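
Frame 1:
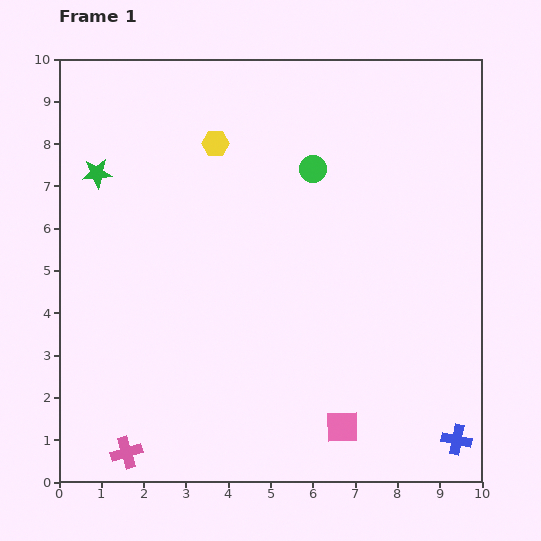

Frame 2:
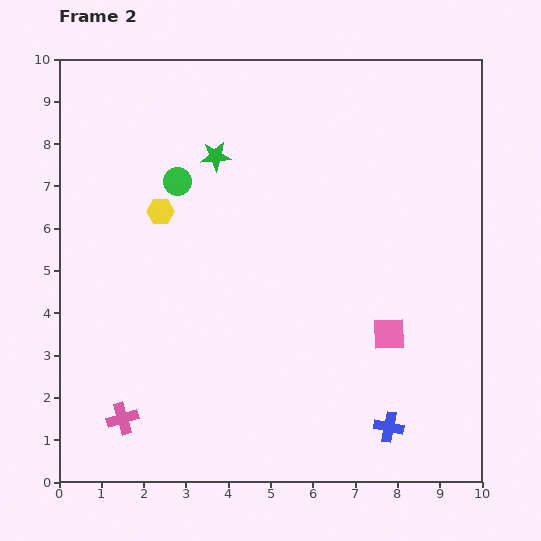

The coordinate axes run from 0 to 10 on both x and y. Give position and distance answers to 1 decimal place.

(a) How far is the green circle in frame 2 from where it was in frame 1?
3.2

The green circle moved from (6.0, 7.4) to (2.8, 7.1), a distance of √(3.2² + 0.3²) ≈ 3.2.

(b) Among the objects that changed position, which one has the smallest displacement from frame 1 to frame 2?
the pink cross

(moved 0.8)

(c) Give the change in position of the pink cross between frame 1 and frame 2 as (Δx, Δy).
(-0.1, 0.8)

The pink cross was at (1.6, 0.7) in frame 1 and (1.5, 1.5) in frame 2.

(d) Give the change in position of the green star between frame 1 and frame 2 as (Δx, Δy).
(2.8, 0.4)

The green star was at (0.9, 7.3) in frame 1 and (3.7, 7.7) in frame 2.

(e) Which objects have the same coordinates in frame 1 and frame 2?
none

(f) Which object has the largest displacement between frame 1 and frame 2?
the green circle

(moved 3.2; next 2.8)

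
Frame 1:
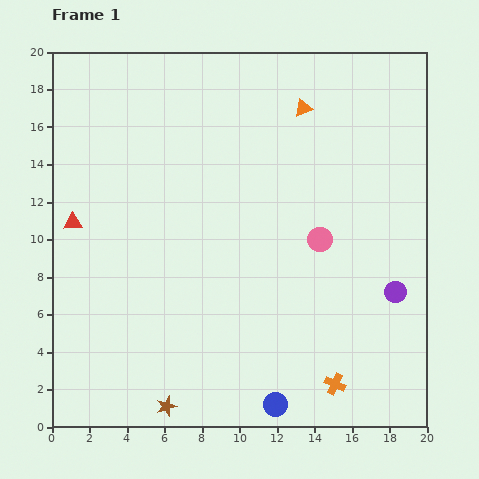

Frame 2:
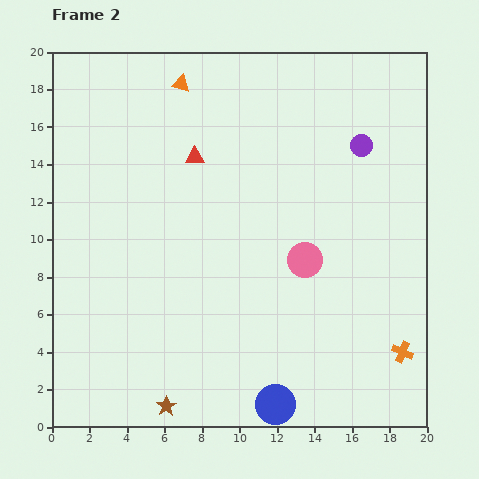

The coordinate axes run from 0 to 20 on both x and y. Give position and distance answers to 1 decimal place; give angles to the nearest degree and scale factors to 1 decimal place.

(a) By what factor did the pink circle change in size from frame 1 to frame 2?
1.4×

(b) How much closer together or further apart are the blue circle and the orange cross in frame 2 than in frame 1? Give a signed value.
+4.0

Distance in frame 1: 3.4. Distance in frame 2: 7.4.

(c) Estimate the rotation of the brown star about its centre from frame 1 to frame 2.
15° counter-clockwise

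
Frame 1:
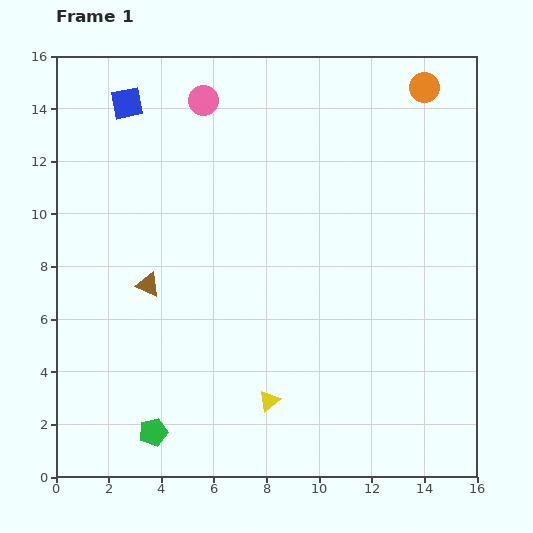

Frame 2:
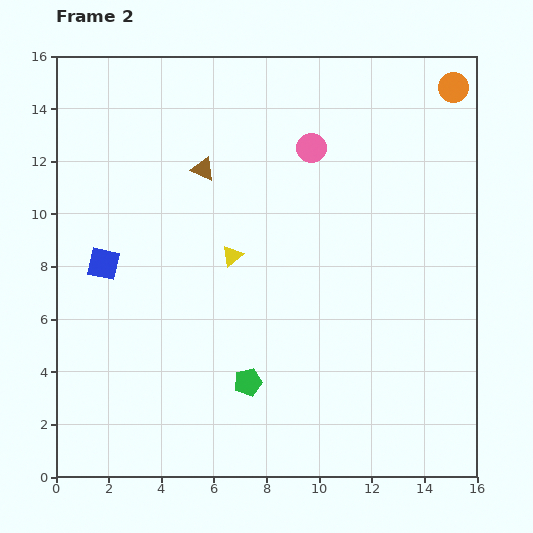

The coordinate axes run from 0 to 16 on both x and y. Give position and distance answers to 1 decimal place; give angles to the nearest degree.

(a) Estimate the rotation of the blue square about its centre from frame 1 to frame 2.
24° clockwise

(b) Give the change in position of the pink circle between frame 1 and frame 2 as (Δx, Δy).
(4.1, -1.8)

The pink circle was at (5.6, 14.3) in frame 1 and (9.7, 12.5) in frame 2.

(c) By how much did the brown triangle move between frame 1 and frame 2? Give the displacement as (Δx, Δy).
(2.1, 4.4)

The brown triangle was at (3.5, 7.3) in frame 1 and (5.6, 11.7) in frame 2.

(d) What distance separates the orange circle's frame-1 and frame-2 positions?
1.1

The orange circle moved from (14.0, 14.8) to (15.1, 14.8), a distance of √(1.1² + 0.0²) ≈ 1.1.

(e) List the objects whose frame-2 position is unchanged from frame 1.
none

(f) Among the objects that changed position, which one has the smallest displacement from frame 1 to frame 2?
the orange circle

(moved 1.1)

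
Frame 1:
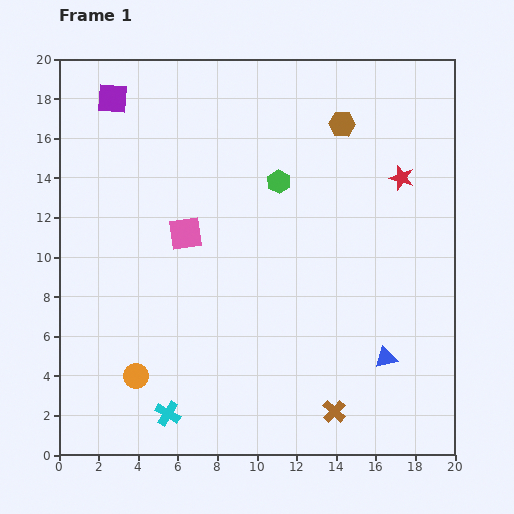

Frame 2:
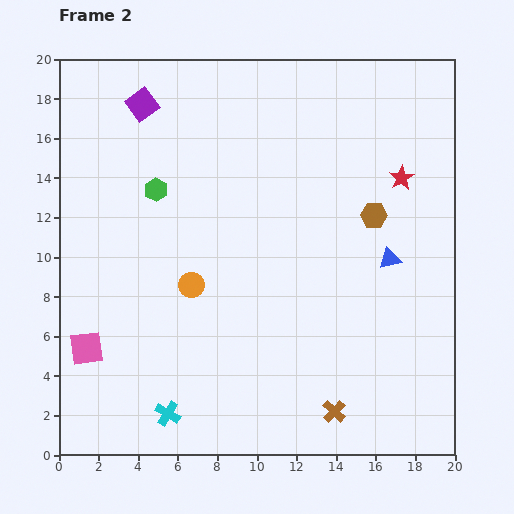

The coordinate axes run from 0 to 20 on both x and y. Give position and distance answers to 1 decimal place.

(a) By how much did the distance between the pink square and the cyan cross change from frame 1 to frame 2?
-3.8

Distance in frame 1: 9.1. Distance in frame 2: 5.3.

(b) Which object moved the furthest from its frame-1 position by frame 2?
the pink square

(moved 7.7; next 6.2)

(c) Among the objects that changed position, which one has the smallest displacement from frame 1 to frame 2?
the purple square

(moved 1.5)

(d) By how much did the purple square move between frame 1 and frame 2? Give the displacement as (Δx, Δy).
(1.5, -0.3)

The purple square was at (2.7, 18.0) in frame 1 and (4.2, 17.7) in frame 2.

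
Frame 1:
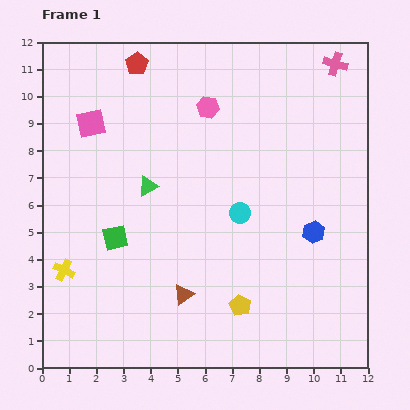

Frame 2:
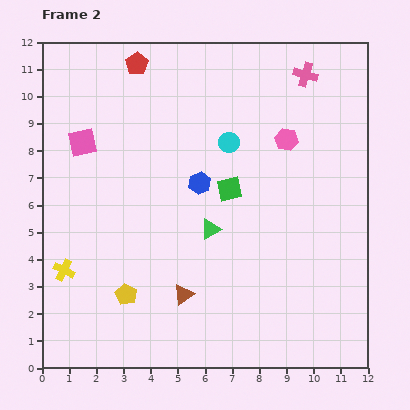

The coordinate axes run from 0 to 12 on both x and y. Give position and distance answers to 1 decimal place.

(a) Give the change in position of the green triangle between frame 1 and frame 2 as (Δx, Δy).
(2.3, -1.6)

The green triangle was at (3.9, 6.7) in frame 1 and (6.2, 5.1) in frame 2.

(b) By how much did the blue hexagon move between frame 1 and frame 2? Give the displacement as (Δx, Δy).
(-4.2, 1.8)

The blue hexagon was at (10.0, 5.0) in frame 1 and (5.8, 6.8) in frame 2.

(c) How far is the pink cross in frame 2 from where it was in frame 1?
1.2

The pink cross moved from (10.8, 11.2) to (9.7, 10.8), a distance of √(1.1² + 0.4²) ≈ 1.2.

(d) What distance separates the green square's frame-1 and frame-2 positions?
4.6

The green square moved from (2.7, 4.8) to (6.9, 6.6), a distance of √(4.2² + 1.8²) ≈ 4.6.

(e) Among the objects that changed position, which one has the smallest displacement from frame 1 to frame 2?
the pink square

(moved 0.8)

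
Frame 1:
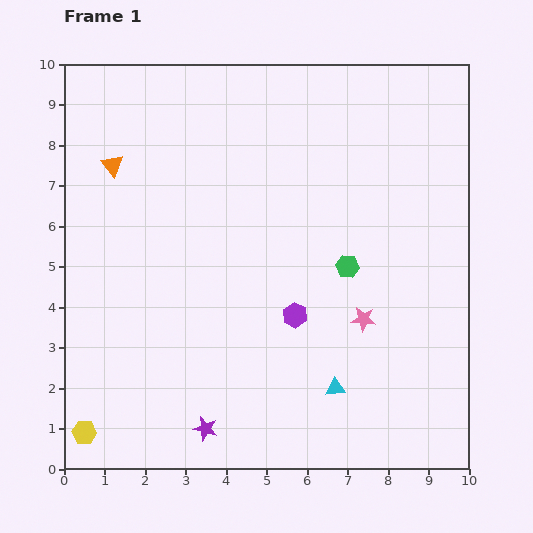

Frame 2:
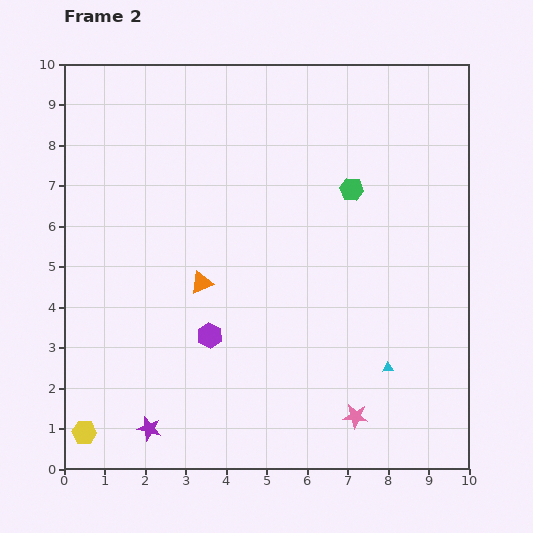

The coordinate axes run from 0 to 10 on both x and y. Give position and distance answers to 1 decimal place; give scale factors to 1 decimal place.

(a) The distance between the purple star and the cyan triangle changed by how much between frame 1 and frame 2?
+2.7

Distance in frame 1: 3.4. Distance in frame 2: 6.1.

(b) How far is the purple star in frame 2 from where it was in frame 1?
1.4

The purple star moved from (3.5, 1.0) to (2.1, 1.0), a distance of √(1.4² + 0.0²) ≈ 1.4.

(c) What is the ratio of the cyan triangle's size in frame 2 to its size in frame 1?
0.6×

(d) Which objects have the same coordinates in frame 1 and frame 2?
the yellow hexagon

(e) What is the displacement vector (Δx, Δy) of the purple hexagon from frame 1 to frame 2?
(-2.1, -0.5)

The purple hexagon was at (5.7, 3.8) in frame 1 and (3.6, 3.3) in frame 2.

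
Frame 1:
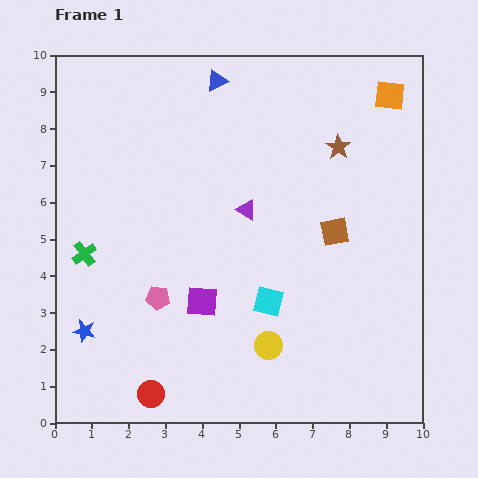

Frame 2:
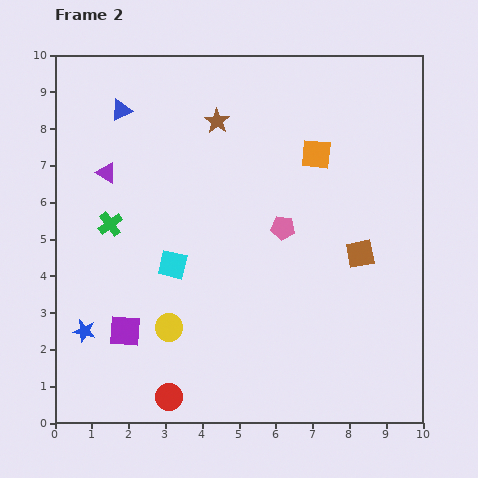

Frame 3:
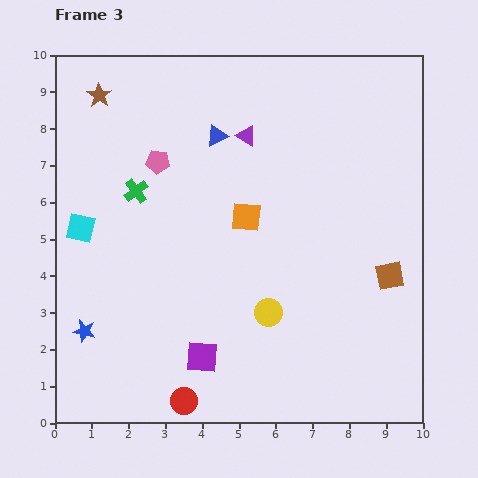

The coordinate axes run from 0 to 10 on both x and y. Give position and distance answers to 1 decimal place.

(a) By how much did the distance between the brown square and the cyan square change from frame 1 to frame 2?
+2.5

Distance in frame 1: 2.6. Distance in frame 2: 5.1.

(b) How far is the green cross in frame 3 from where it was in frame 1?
2.2

The green cross moved from (0.8, 4.6) to (2.2, 6.3), a distance of √(1.4² + 1.7²) ≈ 2.2.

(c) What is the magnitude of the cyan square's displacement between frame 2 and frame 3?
2.7

The cyan square moved from (3.2, 4.3) to (0.7, 5.3), a distance of √(2.5² + 1.0²) ≈ 2.7.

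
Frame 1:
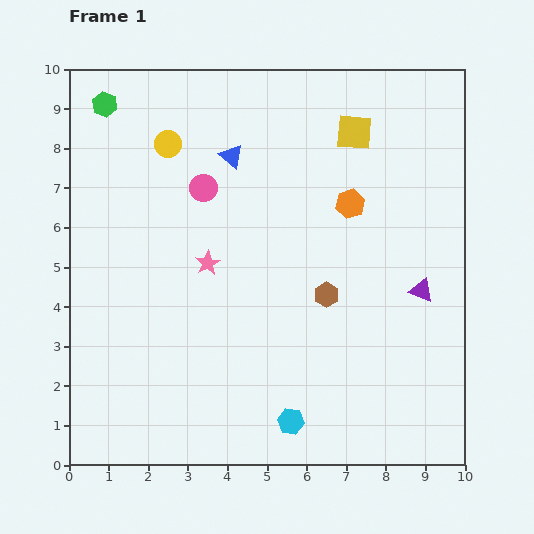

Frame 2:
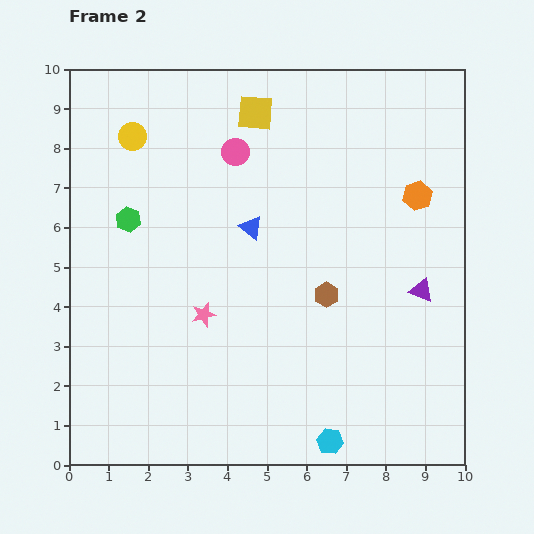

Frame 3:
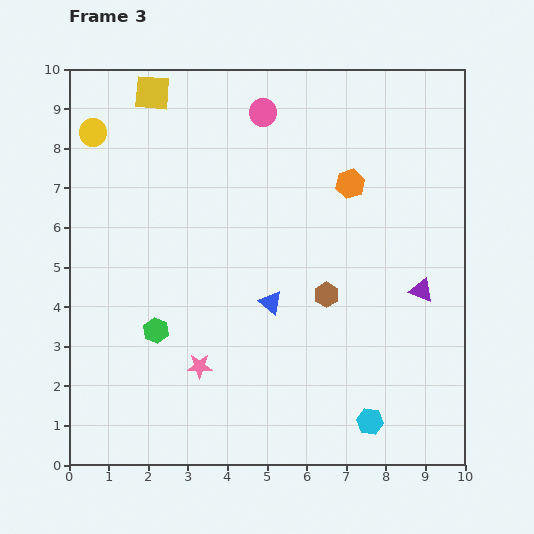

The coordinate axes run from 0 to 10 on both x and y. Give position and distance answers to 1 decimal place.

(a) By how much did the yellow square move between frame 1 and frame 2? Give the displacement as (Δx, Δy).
(-2.5, 0.5)

The yellow square was at (7.2, 8.4) in frame 1 and (4.7, 8.9) in frame 2.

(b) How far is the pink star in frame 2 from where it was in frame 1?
1.3

The pink star moved from (3.5, 5.1) to (3.4, 3.8), a distance of √(0.1² + 1.3²) ≈ 1.3.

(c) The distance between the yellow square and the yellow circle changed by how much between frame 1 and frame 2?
-1.5

Distance in frame 1: 4.7. Distance in frame 2: 3.2.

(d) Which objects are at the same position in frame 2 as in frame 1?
the purple triangle, the brown hexagon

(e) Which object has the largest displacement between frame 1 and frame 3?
the green hexagon

(moved 5.8; next 5.2)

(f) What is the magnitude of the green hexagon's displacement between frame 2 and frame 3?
2.9

The green hexagon moved from (1.5, 6.2) to (2.2, 3.4), a distance of √(0.7² + 2.8²) ≈ 2.9.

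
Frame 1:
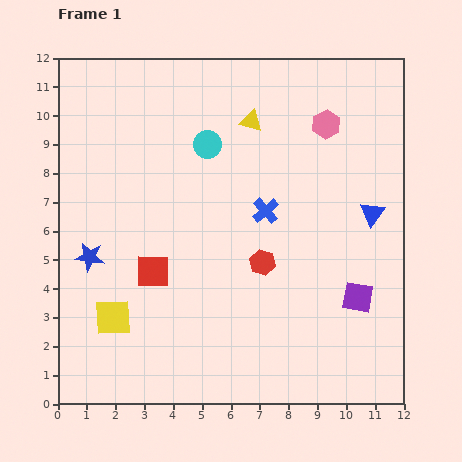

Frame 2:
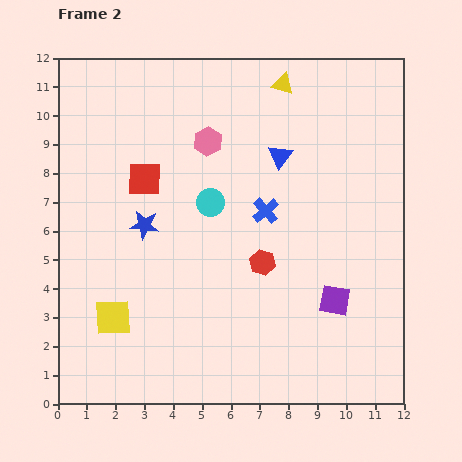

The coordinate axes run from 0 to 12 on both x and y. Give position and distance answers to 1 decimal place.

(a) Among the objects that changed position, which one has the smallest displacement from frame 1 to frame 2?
the purple square

(moved 0.8)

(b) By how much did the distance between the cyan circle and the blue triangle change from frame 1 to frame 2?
-3.3

Distance in frame 1: 6.2. Distance in frame 2: 2.9.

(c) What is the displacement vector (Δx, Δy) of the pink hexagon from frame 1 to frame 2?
(-4.1, -0.6)

The pink hexagon was at (9.3, 9.7) in frame 1 and (5.2, 9.1) in frame 2.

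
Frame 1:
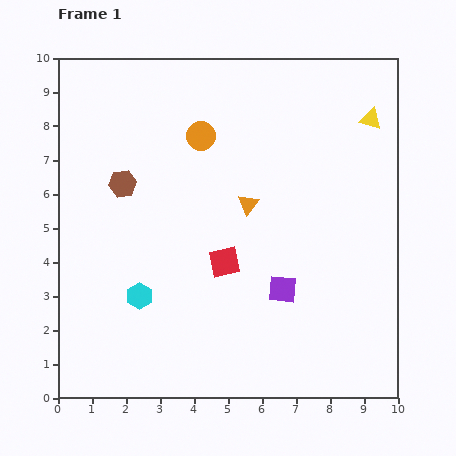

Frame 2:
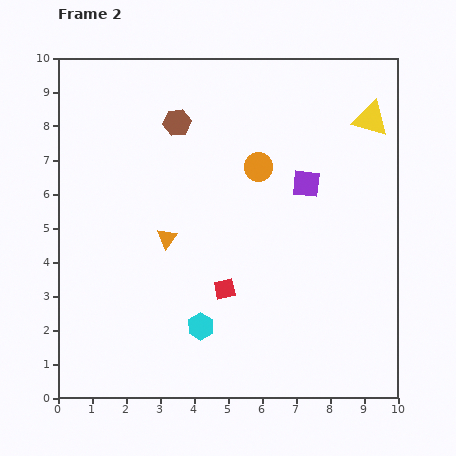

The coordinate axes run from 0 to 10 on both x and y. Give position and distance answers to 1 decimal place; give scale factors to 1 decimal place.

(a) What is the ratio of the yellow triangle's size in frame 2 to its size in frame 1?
1.7×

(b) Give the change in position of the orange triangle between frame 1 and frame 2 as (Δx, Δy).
(-2.4, -1.0)

The orange triangle was at (5.6, 5.7) in frame 1 and (3.2, 4.7) in frame 2.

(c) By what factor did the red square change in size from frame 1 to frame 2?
0.7×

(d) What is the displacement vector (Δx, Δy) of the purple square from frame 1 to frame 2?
(0.7, 3.1)

The purple square was at (6.6, 3.2) in frame 1 and (7.3, 6.3) in frame 2.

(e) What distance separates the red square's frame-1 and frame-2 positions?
0.8

The red square moved from (4.9, 4.0) to (4.9, 3.2), a distance of √(0.0² + 0.8²) ≈ 0.8.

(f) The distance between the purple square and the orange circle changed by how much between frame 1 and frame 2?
-3.6

Distance in frame 1: 5.1. Distance in frame 2: 1.5.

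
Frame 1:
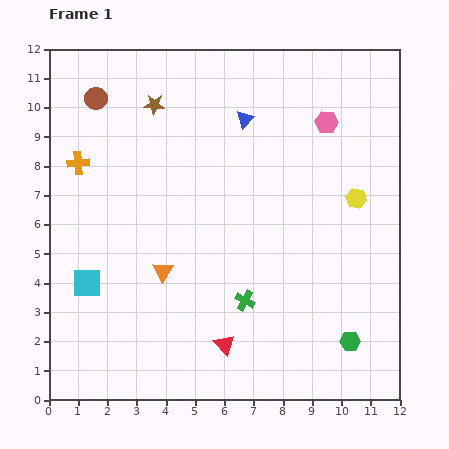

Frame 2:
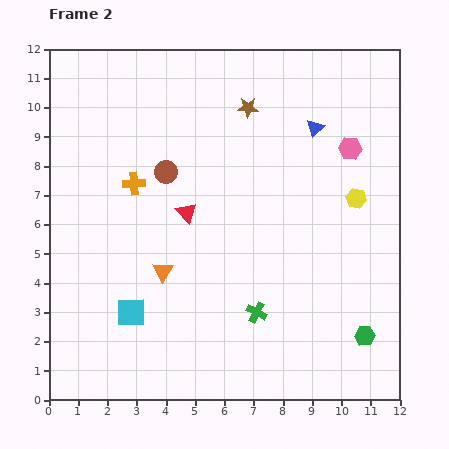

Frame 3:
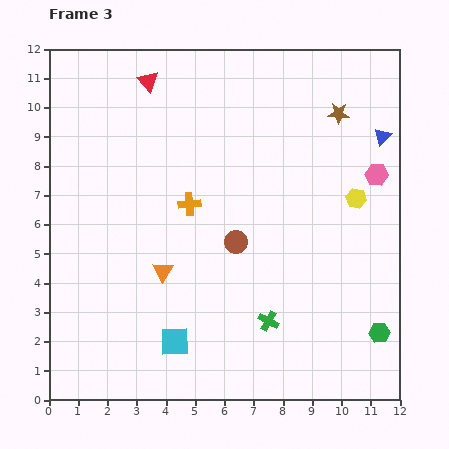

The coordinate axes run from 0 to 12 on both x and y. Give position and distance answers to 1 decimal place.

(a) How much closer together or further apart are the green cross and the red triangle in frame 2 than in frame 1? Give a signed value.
+2.5

Distance in frame 1: 1.7. Distance in frame 2: 4.2.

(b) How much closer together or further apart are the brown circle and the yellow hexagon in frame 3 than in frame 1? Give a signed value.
-5.1

Distance in frame 1: 9.5. Distance in frame 3: 4.4.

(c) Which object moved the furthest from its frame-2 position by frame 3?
the red triangle

(moved 4.7; next 3.4)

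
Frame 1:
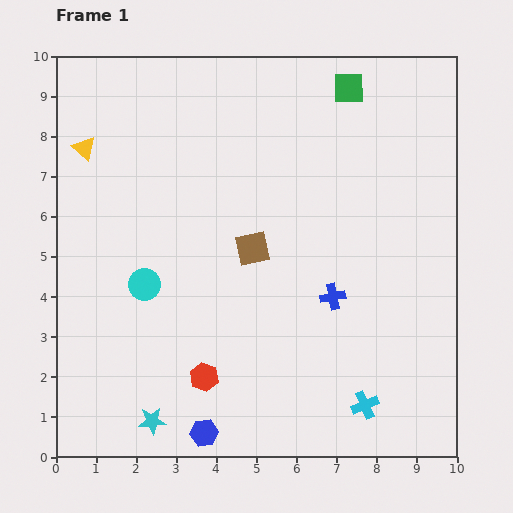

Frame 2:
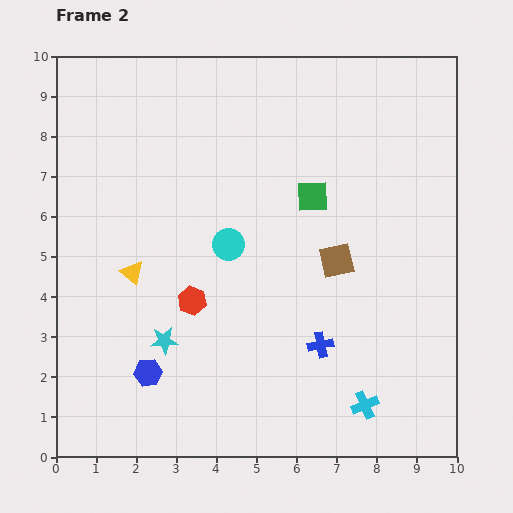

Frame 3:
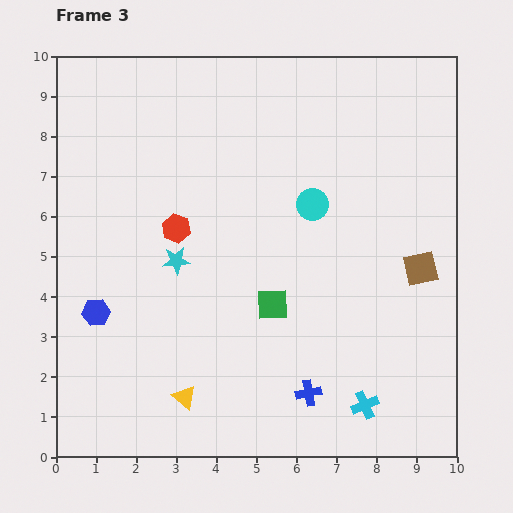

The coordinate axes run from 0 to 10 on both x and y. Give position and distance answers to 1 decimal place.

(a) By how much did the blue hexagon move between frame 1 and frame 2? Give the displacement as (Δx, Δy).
(-1.4, 1.5)

The blue hexagon was at (3.7, 0.6) in frame 1 and (2.3, 2.1) in frame 2.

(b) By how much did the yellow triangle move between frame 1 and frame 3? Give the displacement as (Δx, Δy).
(2.5, -6.2)

The yellow triangle was at (0.7, 7.7) in frame 1 and (3.2, 1.5) in frame 3.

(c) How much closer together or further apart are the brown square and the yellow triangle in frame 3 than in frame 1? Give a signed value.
+1.8

Distance in frame 1: 4.9. Distance in frame 3: 6.7.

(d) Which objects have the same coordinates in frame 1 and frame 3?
the cyan cross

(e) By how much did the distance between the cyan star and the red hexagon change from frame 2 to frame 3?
-0.4

Distance in frame 2: 1.2. Distance in frame 3: 0.8.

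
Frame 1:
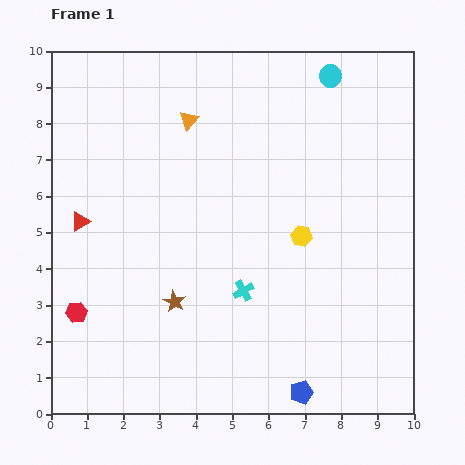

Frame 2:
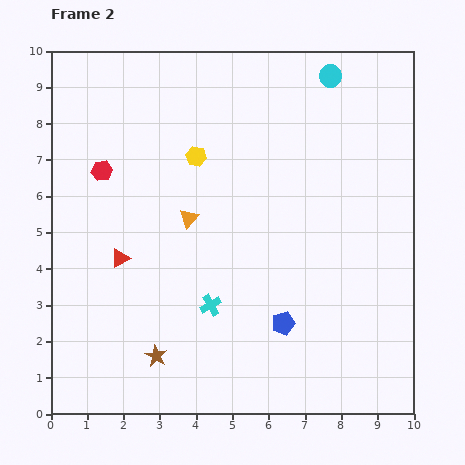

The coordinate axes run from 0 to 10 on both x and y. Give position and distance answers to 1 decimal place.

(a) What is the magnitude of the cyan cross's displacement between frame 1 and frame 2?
1.0

The cyan cross moved from (5.3, 3.4) to (4.4, 3.0), a distance of √(0.9² + 0.4²) ≈ 1.0.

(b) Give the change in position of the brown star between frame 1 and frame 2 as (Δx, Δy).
(-0.5, -1.5)

The brown star was at (3.4, 3.1) in frame 1 and (2.9, 1.6) in frame 2.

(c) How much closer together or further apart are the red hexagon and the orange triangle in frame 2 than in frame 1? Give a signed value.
-3.4

Distance in frame 1: 6.1. Distance in frame 2: 2.7.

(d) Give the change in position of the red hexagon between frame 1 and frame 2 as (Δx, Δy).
(0.7, 3.9)

The red hexagon was at (0.7, 2.8) in frame 1 and (1.4, 6.7) in frame 2.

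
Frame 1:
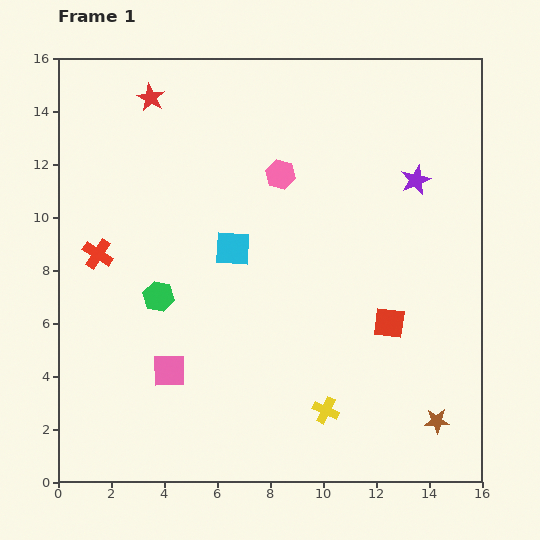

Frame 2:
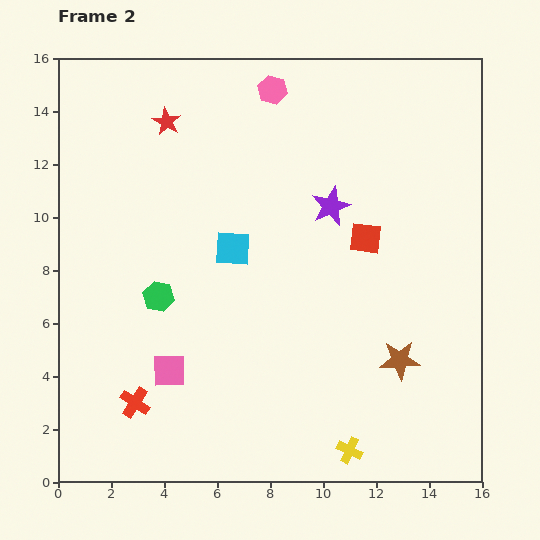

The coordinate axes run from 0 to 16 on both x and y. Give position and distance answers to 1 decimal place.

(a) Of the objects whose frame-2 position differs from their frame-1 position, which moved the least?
the red star

(moved 1.1)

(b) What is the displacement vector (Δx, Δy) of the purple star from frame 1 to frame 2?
(-3.2, -1.0)

The purple star was at (13.5, 11.4) in frame 1 and (10.3, 10.4) in frame 2.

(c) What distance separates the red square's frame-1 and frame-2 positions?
3.3

The red square moved from (12.5, 6.0) to (11.6, 9.2), a distance of √(0.9² + 3.2²) ≈ 3.3.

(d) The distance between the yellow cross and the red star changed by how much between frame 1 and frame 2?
+0.7

Distance in frame 1: 13.5. Distance in frame 2: 14.2.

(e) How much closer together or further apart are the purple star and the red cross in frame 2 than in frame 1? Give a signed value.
-1.8

Distance in frame 1: 12.3. Distance in frame 2: 10.5.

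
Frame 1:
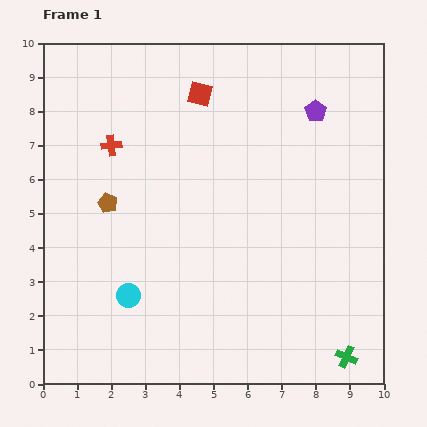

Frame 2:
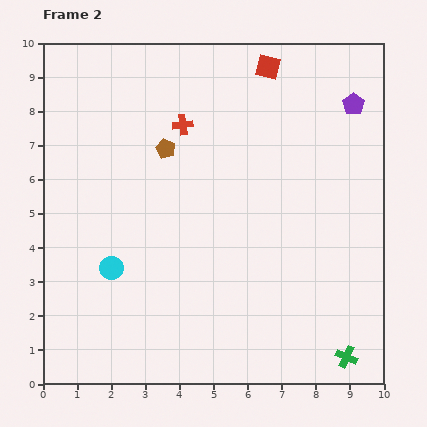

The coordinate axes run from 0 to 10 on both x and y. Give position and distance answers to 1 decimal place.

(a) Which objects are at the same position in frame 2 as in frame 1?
the green cross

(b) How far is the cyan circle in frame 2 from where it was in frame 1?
0.9

The cyan circle moved from (2.5, 2.6) to (2.0, 3.4), a distance of √(0.5² + 0.8²) ≈ 0.9.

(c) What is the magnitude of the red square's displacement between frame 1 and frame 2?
2.2

The red square moved from (4.6, 8.5) to (6.6, 9.3), a distance of √(2.0² + 0.8²) ≈ 2.2.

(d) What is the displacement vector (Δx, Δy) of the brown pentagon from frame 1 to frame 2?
(1.7, 1.6)

The brown pentagon was at (1.9, 5.3) in frame 1 and (3.6, 6.9) in frame 2.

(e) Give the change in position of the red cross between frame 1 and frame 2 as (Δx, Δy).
(2.1, 0.6)

The red cross was at (2.0, 7.0) in frame 1 and (4.1, 7.6) in frame 2.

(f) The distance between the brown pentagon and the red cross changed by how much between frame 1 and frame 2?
-0.8

Distance in frame 1: 1.7. Distance in frame 2: 0.9.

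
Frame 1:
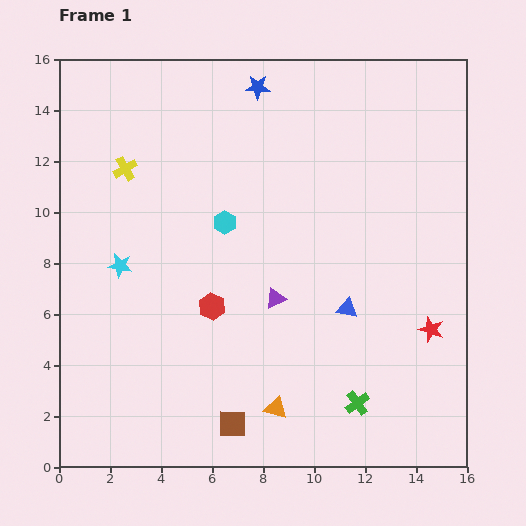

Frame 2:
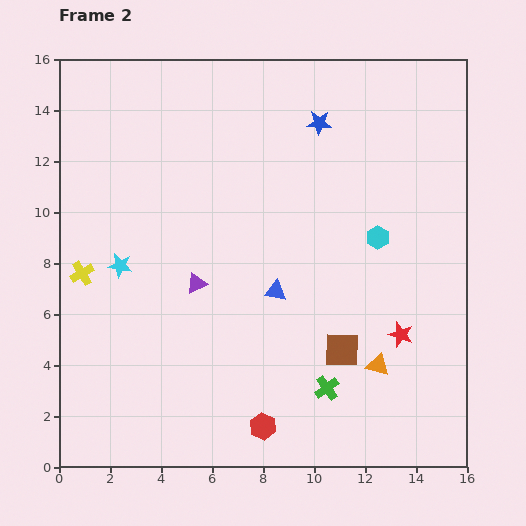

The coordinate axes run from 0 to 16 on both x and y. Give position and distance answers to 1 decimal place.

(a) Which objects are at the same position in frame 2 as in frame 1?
the cyan star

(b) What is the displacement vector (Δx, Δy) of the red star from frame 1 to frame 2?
(-1.2, -0.2)

The red star was at (14.6, 5.4) in frame 1 and (13.4, 5.2) in frame 2.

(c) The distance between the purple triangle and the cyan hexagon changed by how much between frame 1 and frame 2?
+3.7

Distance in frame 1: 3.6. Distance in frame 2: 7.3.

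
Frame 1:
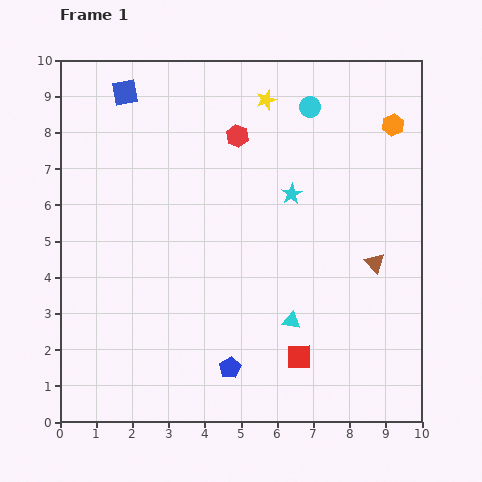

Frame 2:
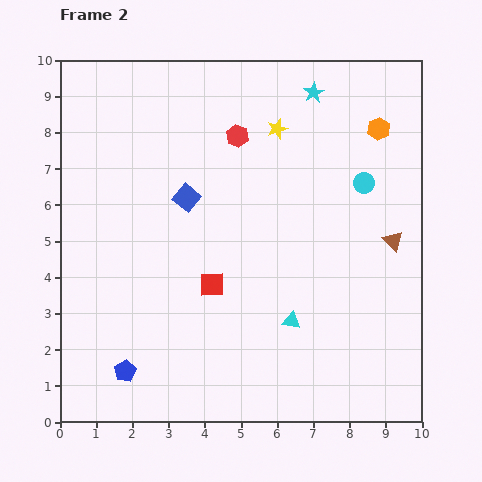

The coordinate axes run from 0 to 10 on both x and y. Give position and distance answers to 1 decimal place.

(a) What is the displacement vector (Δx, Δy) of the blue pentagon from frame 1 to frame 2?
(-2.9, -0.1)

The blue pentagon was at (4.7, 1.5) in frame 1 and (1.8, 1.4) in frame 2.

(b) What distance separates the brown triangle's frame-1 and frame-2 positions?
0.8

The brown triangle moved from (8.7, 4.4) to (9.2, 5.0), a distance of √(0.5² + 0.6²) ≈ 0.8.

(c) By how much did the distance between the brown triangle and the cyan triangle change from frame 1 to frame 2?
+0.8

Distance in frame 1: 2.8. Distance in frame 2: 3.6.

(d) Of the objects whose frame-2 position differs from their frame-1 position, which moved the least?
the orange hexagon

(moved 0.4)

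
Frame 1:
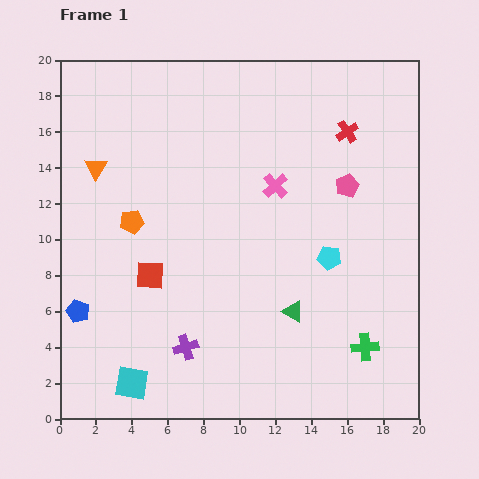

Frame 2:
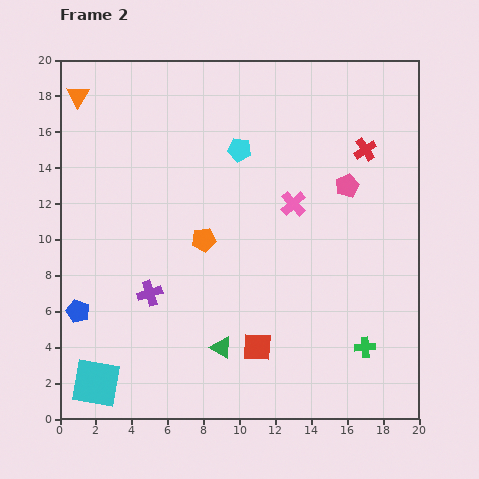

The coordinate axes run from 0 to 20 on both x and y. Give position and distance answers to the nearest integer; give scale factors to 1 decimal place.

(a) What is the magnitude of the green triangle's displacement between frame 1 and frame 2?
4

The green triangle moved from (13, 6) to (9, 4), a distance of √(4² + 2²) ≈ 4.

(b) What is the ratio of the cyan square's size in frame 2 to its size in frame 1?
1.4×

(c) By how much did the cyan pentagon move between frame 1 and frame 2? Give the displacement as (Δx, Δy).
(-5, 6)

The cyan pentagon was at (15, 9) in frame 1 and (10, 15) in frame 2.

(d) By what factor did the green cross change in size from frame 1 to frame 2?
0.7×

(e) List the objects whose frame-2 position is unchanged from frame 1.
the pink pentagon, the blue pentagon, the green cross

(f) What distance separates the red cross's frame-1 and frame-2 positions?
1

The red cross moved from (16, 16) to (17, 15), a distance of √(1² + 1²) ≈ 1.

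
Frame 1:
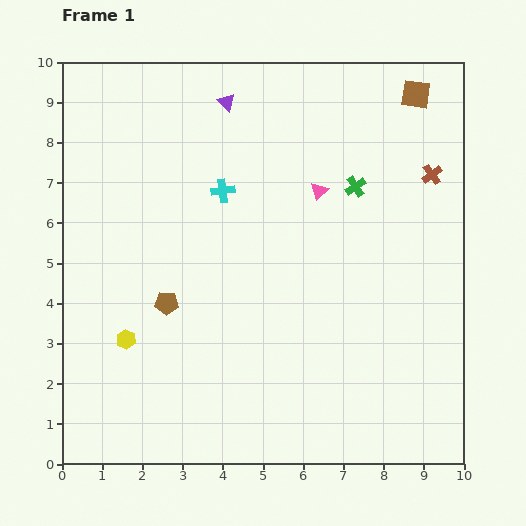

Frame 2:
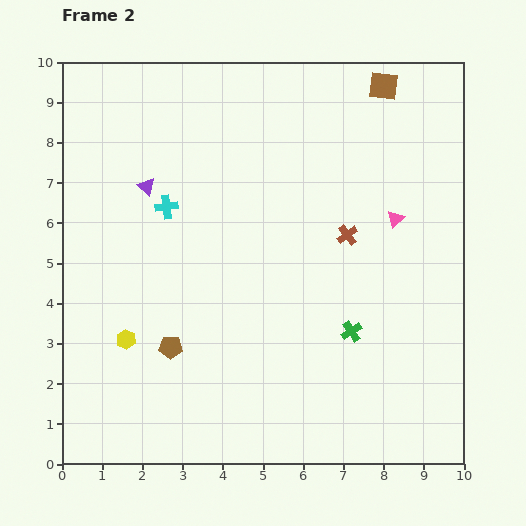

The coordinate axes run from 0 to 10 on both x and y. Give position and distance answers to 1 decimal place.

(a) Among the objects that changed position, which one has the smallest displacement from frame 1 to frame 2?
the brown square

(moved 0.8)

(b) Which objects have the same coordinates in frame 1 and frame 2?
the yellow hexagon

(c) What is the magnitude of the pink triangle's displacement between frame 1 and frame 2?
2.0

The pink triangle moved from (6.4, 6.8) to (8.3, 6.1), a distance of √(1.9² + 0.7²) ≈ 2.0.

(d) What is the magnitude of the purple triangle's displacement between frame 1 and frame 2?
2.9

The purple triangle moved from (4.1, 9.0) to (2.1, 6.9), a distance of √(2.0² + 2.1²) ≈ 2.9.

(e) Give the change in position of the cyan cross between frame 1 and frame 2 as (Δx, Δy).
(-1.4, -0.4)

The cyan cross was at (4.0, 6.8) in frame 1 and (2.6, 6.4) in frame 2.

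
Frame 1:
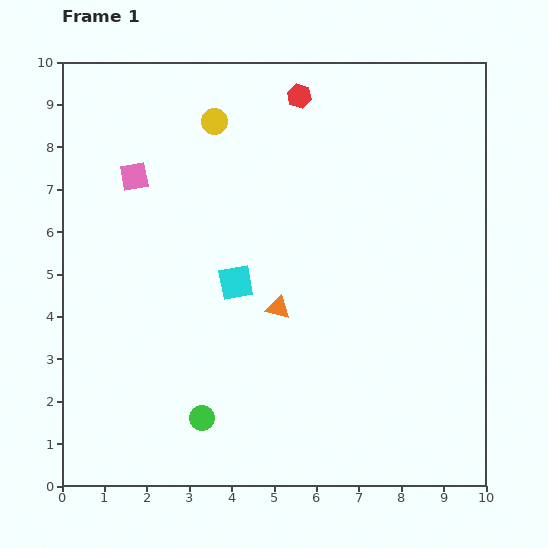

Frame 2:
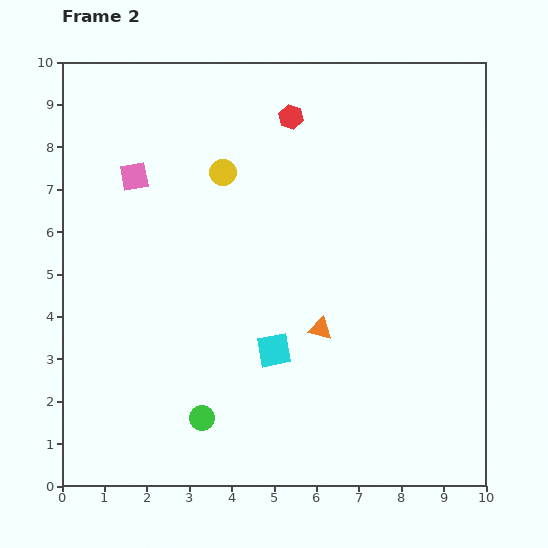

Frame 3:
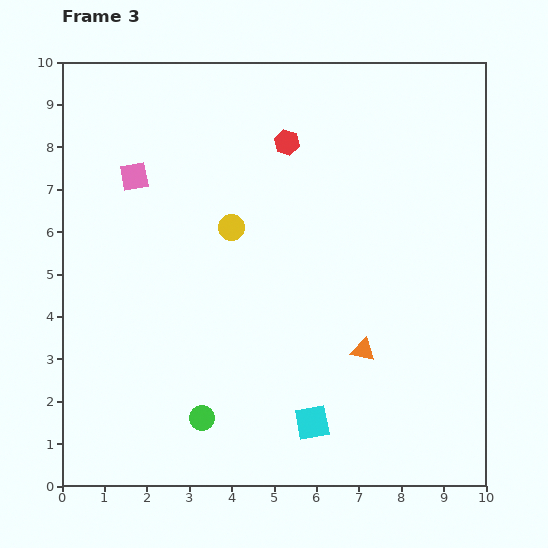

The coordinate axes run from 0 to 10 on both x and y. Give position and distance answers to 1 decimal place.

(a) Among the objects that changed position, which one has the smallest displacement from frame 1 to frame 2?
the red hexagon

(moved 0.5)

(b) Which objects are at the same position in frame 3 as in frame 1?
the pink square, the green circle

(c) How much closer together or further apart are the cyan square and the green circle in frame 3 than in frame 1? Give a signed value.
-0.7

Distance in frame 1: 3.3. Distance in frame 3: 2.6.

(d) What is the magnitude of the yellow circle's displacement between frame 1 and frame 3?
2.5

The yellow circle moved from (3.6, 8.6) to (4.0, 6.1), a distance of √(0.4² + 2.5²) ≈ 2.5.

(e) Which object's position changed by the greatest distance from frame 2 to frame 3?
the cyan square

(moved 1.9; next 1.3)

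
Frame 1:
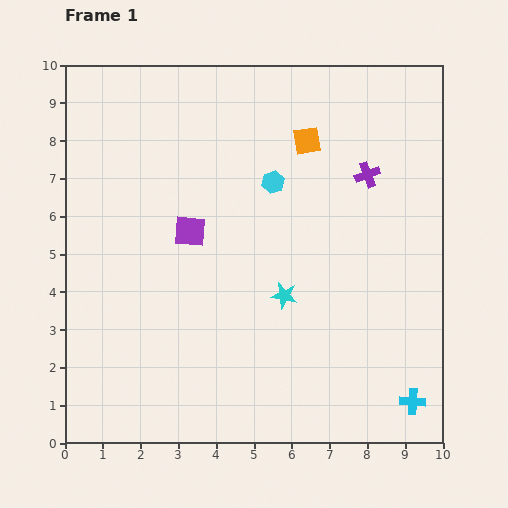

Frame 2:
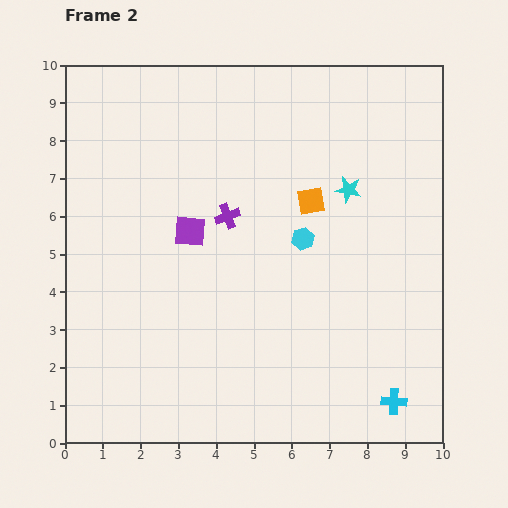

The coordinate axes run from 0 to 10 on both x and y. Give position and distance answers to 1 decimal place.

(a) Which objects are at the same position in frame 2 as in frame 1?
the purple square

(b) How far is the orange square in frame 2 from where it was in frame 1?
1.6

The orange square moved from (6.4, 8.0) to (6.5, 6.4), a distance of √(0.1² + 1.6²) ≈ 1.6.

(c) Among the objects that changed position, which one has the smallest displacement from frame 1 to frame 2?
the cyan cross

(moved 0.5)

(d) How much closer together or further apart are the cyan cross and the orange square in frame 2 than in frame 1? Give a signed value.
-1.7

Distance in frame 1: 7.4. Distance in frame 2: 5.7.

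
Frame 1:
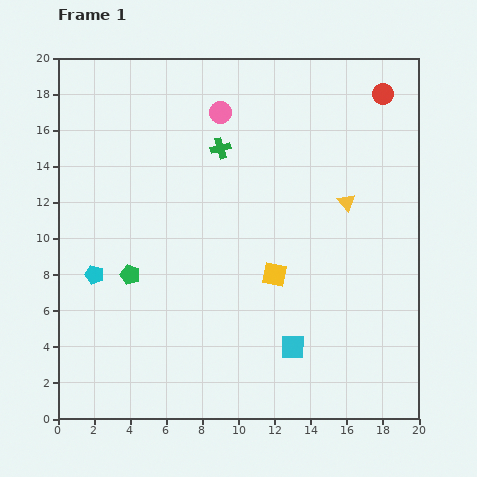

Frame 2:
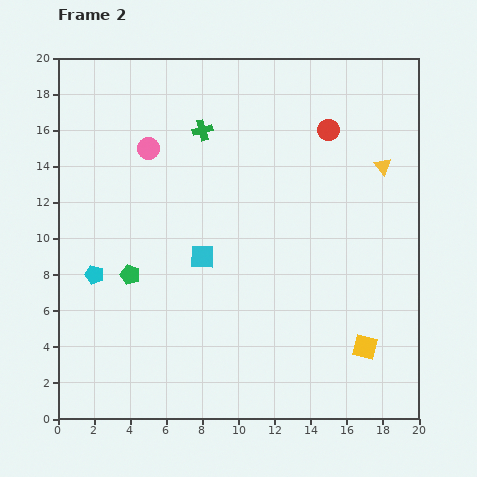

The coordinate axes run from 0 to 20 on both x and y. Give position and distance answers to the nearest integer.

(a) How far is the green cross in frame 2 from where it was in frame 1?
1

The green cross moved from (9, 15) to (8, 16), a distance of √(1² + 1²) ≈ 1.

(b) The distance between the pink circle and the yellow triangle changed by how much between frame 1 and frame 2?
+4

Distance in frame 1: 9. Distance in frame 2: 13.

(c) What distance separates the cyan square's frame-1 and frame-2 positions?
7

The cyan square moved from (13, 4) to (8, 9), a distance of √(5² + 5²) ≈ 7.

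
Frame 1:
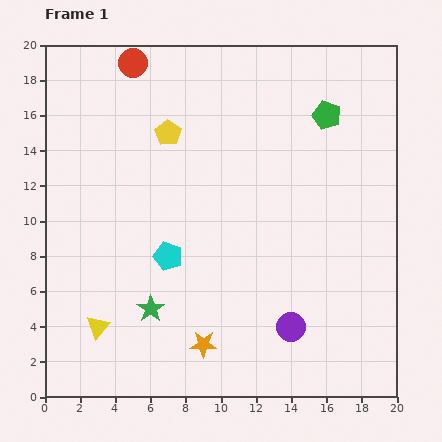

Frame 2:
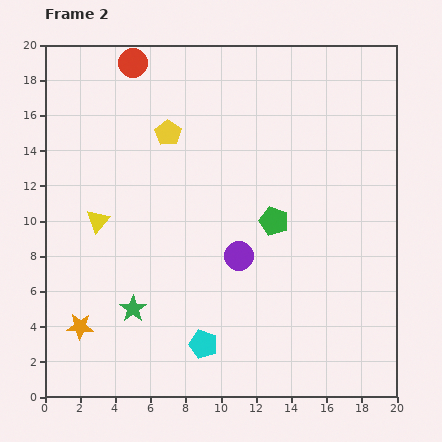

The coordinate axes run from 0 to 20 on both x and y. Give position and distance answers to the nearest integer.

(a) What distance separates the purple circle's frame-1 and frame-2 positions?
5

The purple circle moved from (14, 4) to (11, 8), a distance of √(3² + 4²) ≈ 5.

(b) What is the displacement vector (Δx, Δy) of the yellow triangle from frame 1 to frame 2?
(0, 6)

The yellow triangle was at (3, 4) in frame 1 and (3, 10) in frame 2.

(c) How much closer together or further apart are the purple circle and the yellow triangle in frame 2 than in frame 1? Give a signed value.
-3

Distance in frame 1: 11. Distance in frame 2: 8.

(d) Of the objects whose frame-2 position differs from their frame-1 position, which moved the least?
the green star

(moved 1)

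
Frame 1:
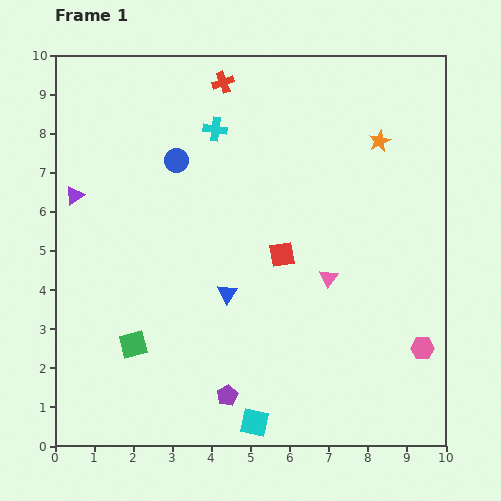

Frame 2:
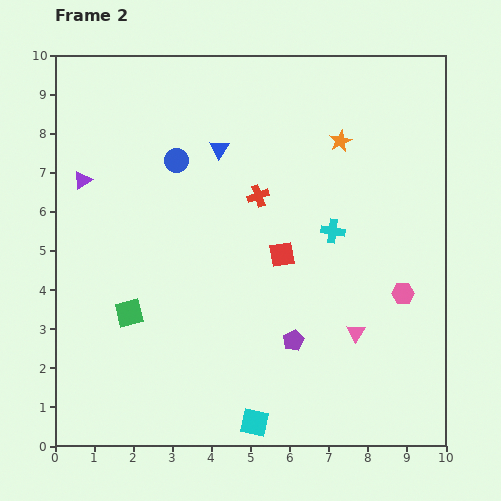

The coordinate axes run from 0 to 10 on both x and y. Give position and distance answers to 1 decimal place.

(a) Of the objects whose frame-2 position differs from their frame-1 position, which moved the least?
the purple triangle

(moved 0.4)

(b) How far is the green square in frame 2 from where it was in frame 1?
0.8

The green square moved from (2.0, 2.6) to (1.9, 3.4), a distance of √(0.1² + 0.8²) ≈ 0.8.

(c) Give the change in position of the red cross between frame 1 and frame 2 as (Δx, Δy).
(0.9, -2.9)

The red cross was at (4.3, 9.3) in frame 1 and (5.2, 6.4) in frame 2.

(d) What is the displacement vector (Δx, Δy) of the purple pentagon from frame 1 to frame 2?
(1.7, 1.4)

The purple pentagon was at (4.4, 1.3) in frame 1 and (6.1, 2.7) in frame 2.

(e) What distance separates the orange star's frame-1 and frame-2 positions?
1.0

The orange star moved from (8.3, 7.8) to (7.3, 7.8), a distance of √(1.0² + 0.0²) ≈ 1.0.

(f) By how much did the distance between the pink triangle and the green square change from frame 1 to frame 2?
+0.5

Distance in frame 1: 5.3. Distance in frame 2: 5.8.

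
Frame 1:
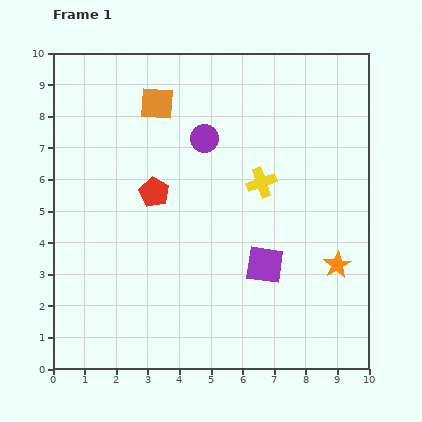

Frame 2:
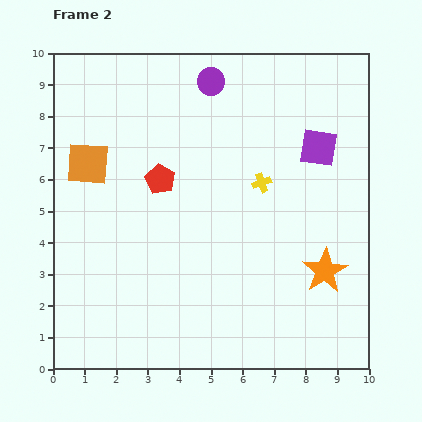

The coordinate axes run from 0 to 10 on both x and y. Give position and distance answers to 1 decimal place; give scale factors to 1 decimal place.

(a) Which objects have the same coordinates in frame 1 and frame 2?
the yellow cross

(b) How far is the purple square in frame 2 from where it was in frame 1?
4.1

The purple square moved from (6.7, 3.3) to (8.4, 7.0), a distance of √(1.7² + 3.7²) ≈ 4.1.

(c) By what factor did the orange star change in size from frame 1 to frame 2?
1.7×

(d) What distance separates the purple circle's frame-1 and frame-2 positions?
1.8

The purple circle moved from (4.8, 7.3) to (5.0, 9.1), a distance of √(0.2² + 1.8²) ≈ 1.8.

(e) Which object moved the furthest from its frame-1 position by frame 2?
the purple square

(moved 4.1; next 2.9)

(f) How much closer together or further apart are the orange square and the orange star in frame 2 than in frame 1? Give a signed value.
+0.6

Distance in frame 1: 7.6. Distance in frame 2: 8.2.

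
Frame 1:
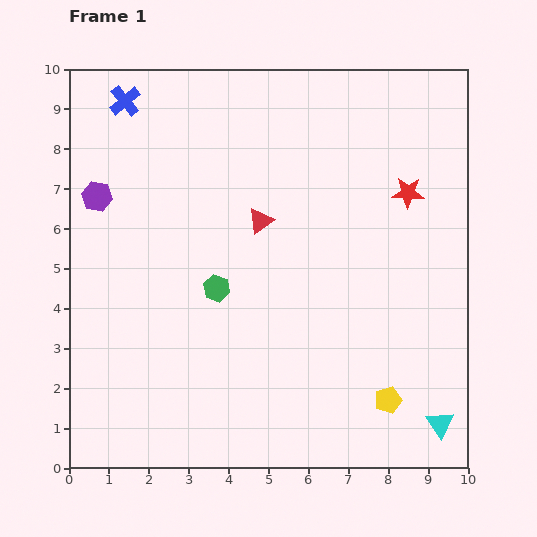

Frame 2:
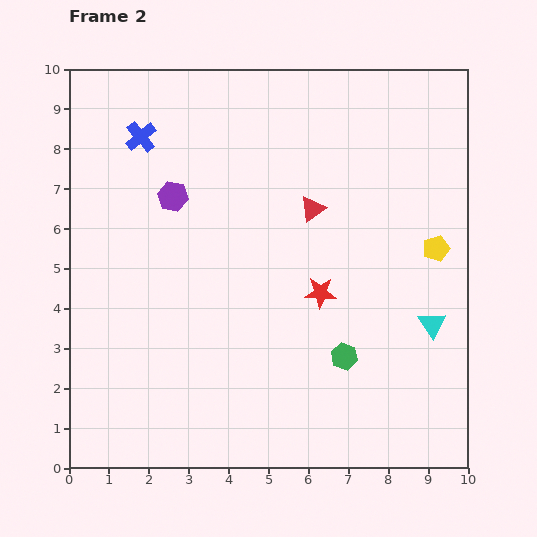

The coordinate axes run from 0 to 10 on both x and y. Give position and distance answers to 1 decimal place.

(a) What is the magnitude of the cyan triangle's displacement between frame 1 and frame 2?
2.5

The cyan triangle moved from (9.3, 1.1) to (9.1, 3.6), a distance of √(0.2² + 2.5²) ≈ 2.5.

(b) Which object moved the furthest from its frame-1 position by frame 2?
the yellow pentagon

(moved 4.0; next 3.6)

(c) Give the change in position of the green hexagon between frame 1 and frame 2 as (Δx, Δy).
(3.2, -1.7)

The green hexagon was at (3.7, 4.5) in frame 1 and (6.9, 2.8) in frame 2.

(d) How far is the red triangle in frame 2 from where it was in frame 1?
1.3

The red triangle moved from (4.8, 6.2) to (6.1, 6.5), a distance of √(1.3² + 0.3²) ≈ 1.3.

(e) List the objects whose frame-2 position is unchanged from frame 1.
none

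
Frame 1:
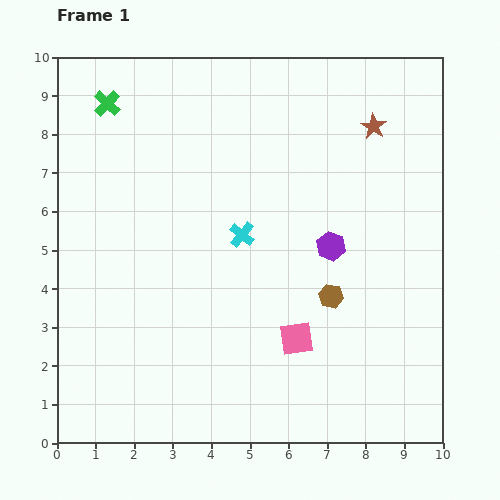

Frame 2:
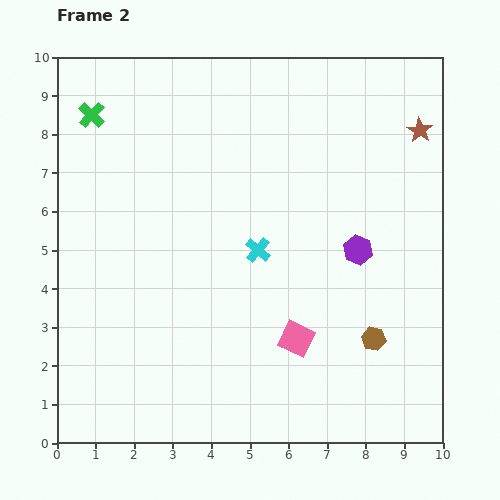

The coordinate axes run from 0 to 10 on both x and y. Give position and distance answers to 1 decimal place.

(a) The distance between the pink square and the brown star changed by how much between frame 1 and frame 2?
+0.4

Distance in frame 1: 5.9. Distance in frame 2: 6.3.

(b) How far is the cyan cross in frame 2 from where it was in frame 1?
0.6

The cyan cross moved from (4.8, 5.4) to (5.2, 5.0), a distance of √(0.4² + 0.4²) ≈ 0.6.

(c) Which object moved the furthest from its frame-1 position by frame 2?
the brown hexagon

(moved 1.6; next 1.2)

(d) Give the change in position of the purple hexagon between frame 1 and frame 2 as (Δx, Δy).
(0.7, -0.1)

The purple hexagon was at (7.1, 5.1) in frame 1 and (7.8, 5.0) in frame 2.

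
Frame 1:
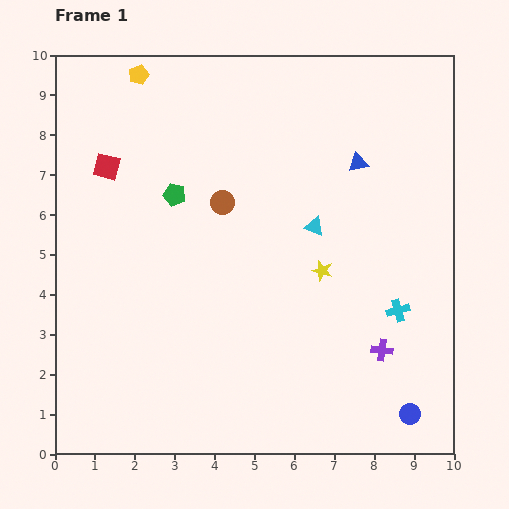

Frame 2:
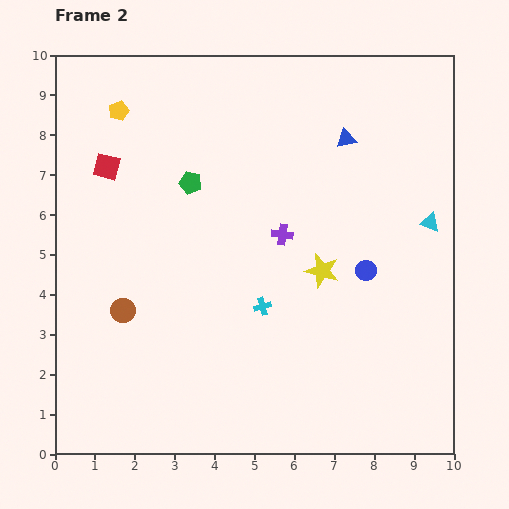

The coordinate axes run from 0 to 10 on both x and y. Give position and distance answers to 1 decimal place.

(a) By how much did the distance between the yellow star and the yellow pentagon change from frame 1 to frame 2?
-0.2

Distance in frame 1: 6.7. Distance in frame 2: 6.5.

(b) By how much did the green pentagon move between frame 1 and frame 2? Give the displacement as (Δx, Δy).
(0.4, 0.3)

The green pentagon was at (3.0, 6.5) in frame 1 and (3.4, 6.8) in frame 2.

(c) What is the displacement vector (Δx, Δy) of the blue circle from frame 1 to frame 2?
(-1.1, 3.6)

The blue circle was at (8.9, 1.0) in frame 1 and (7.8, 4.6) in frame 2.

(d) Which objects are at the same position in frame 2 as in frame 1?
the yellow star, the red square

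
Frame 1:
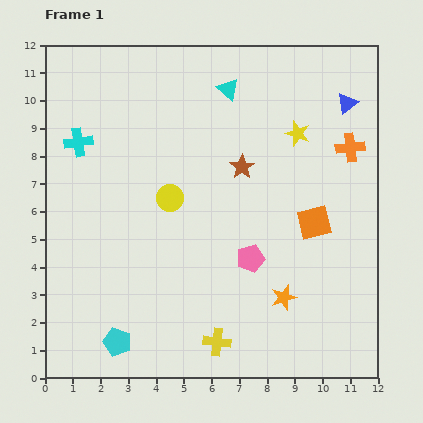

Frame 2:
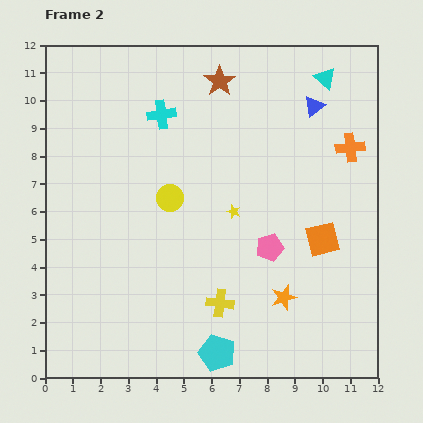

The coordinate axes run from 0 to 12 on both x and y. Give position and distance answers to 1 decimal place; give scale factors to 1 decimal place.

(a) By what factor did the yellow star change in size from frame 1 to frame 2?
0.6×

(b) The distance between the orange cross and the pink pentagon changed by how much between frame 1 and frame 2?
-0.8

Distance in frame 1: 5.4. Distance in frame 2: 4.6.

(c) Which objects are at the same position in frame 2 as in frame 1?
the orange cross, the yellow circle, the orange star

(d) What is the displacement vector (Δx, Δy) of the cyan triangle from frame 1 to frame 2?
(3.5, 0.4)

The cyan triangle was at (6.6, 10.4) in frame 1 and (10.1, 10.8) in frame 2.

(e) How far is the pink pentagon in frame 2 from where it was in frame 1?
0.8

The pink pentagon moved from (7.4, 4.3) to (8.1, 4.7), a distance of √(0.7² + 0.4²) ≈ 0.8.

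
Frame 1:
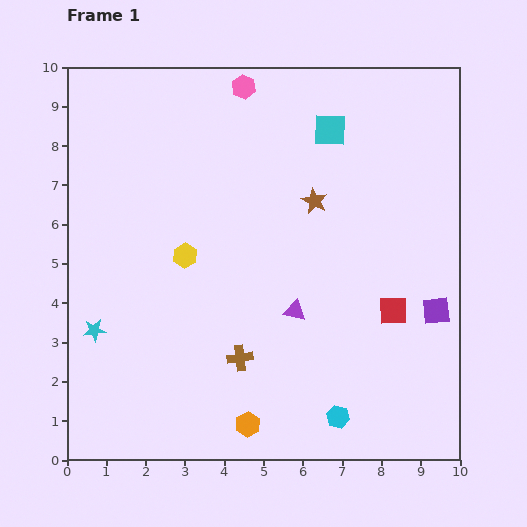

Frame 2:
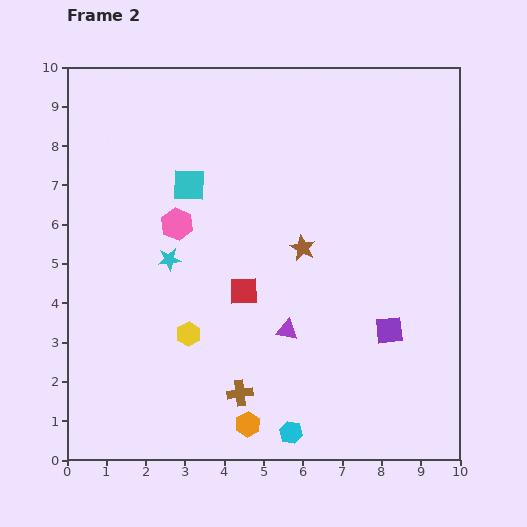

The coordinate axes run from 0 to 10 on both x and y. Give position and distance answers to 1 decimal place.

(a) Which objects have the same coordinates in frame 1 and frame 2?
the orange hexagon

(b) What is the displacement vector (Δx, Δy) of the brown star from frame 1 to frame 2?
(-0.3, -1.2)

The brown star was at (6.3, 6.6) in frame 1 and (6.0, 5.4) in frame 2.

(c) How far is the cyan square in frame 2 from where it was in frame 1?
3.9

The cyan square moved from (6.7, 8.4) to (3.1, 7.0), a distance of √(3.6² + 1.4²) ≈ 3.9.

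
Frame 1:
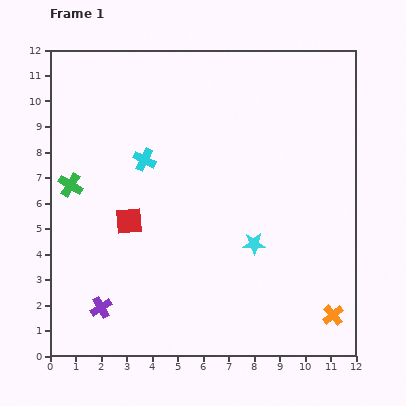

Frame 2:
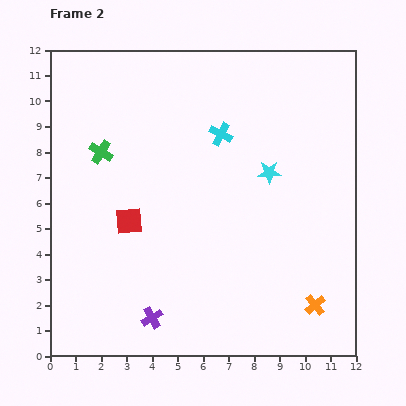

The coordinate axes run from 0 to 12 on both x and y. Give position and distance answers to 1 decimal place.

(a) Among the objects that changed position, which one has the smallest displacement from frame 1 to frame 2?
the orange cross

(moved 0.8)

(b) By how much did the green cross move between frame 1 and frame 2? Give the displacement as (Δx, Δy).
(1.2, 1.3)

The green cross was at (0.8, 6.7) in frame 1 and (2.0, 8.0) in frame 2.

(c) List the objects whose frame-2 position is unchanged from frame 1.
the red square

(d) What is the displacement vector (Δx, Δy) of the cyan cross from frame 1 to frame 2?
(3.0, 1.0)

The cyan cross was at (3.7, 7.7) in frame 1 and (6.7, 8.7) in frame 2.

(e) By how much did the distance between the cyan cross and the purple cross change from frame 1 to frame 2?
+1.7

Distance in frame 1: 6.0. Distance in frame 2: 7.7.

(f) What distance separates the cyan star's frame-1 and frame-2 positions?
2.9

The cyan star moved from (8.0, 4.4) to (8.6, 7.2), a distance of √(0.6² + 2.8²) ≈ 2.9.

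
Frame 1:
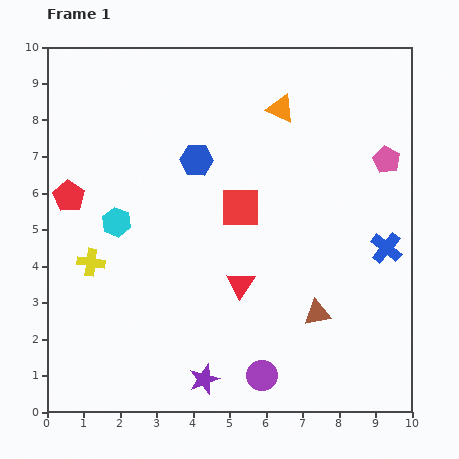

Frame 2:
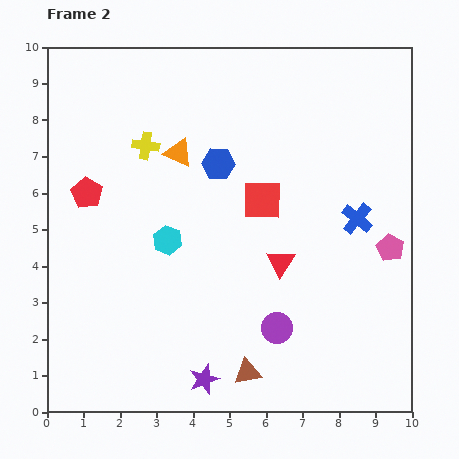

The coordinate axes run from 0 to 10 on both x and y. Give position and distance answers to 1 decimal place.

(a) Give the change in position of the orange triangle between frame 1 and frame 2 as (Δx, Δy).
(-2.8, -1.2)

The orange triangle was at (6.4, 8.3) in frame 1 and (3.6, 7.1) in frame 2.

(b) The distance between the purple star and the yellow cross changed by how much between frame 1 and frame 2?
+2.1

Distance in frame 1: 4.5. Distance in frame 2: 6.6.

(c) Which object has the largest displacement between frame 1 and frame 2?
the yellow cross

(moved 3.5; next 3.0)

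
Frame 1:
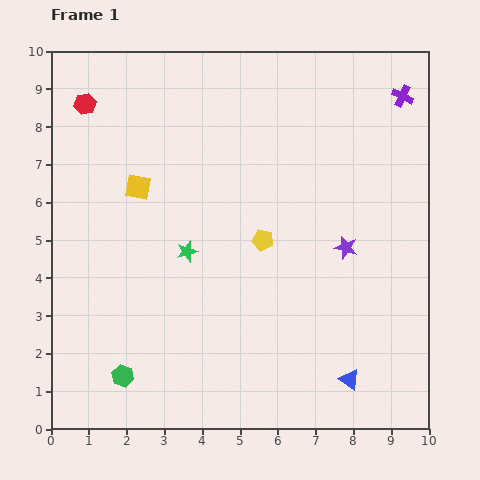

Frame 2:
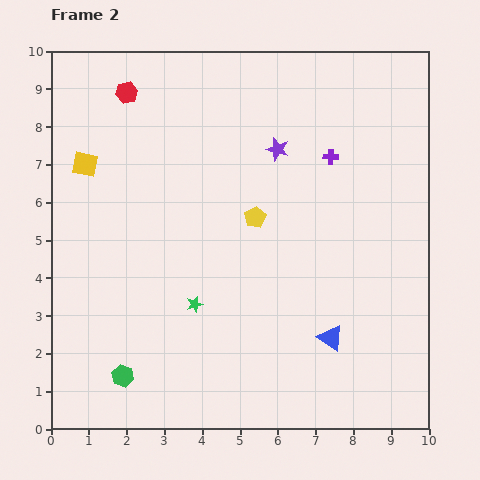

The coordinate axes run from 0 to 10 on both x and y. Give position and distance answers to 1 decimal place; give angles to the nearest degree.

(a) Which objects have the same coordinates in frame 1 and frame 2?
the green hexagon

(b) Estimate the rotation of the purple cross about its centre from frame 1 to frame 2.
23° counter-clockwise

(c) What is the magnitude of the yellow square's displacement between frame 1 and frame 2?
1.5

The yellow square moved from (2.3, 6.4) to (0.9, 7.0), a distance of √(1.4² + 0.6²) ≈ 1.5.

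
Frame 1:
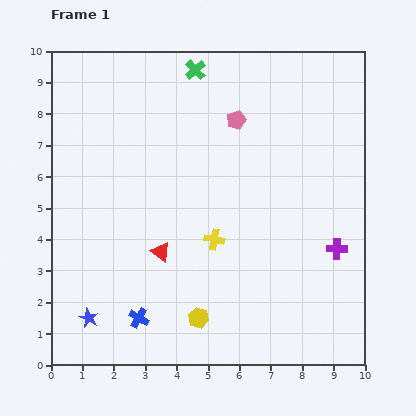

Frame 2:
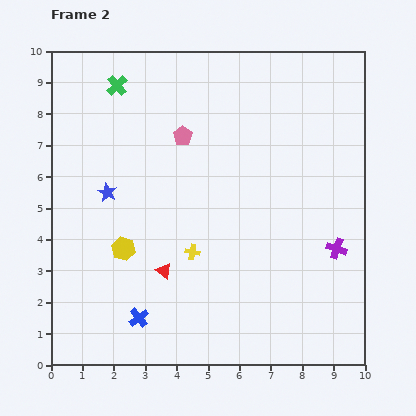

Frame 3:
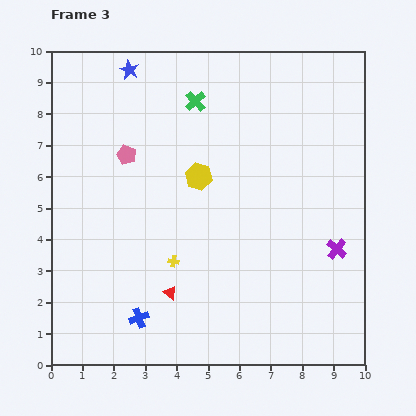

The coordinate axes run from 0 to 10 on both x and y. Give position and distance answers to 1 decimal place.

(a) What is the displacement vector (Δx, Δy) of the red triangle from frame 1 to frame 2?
(0.1, -0.6)

The red triangle was at (3.5, 3.6) in frame 1 and (3.6, 3.0) in frame 2.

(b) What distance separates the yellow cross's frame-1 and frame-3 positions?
1.5

The yellow cross moved from (5.2, 4.0) to (3.9, 3.3), a distance of √(1.3² + 0.7²) ≈ 1.5.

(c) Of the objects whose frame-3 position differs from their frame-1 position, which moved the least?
the green cross

(moved 1.0)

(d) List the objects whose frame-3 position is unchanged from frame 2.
the blue cross, the purple cross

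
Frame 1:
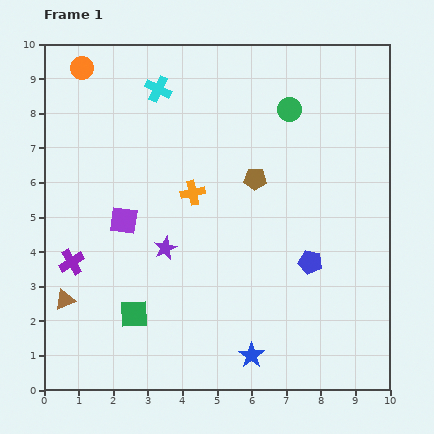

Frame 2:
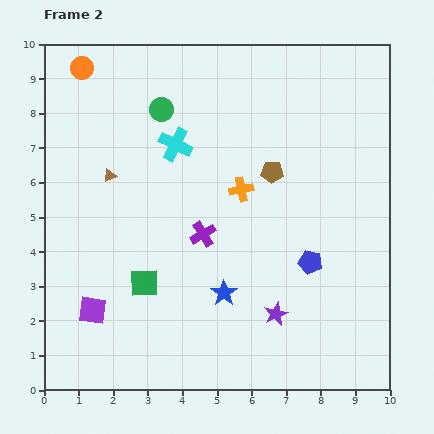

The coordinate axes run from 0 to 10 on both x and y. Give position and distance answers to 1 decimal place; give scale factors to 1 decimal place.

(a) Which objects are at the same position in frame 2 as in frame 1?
the blue pentagon, the orange circle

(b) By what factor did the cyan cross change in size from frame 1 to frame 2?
1.3×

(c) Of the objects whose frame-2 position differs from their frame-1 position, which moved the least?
the brown pentagon

(moved 0.5)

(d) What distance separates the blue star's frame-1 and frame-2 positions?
2.0

The blue star moved from (6.0, 1.0) to (5.2, 2.8), a distance of √(0.8² + 1.8²) ≈ 2.0.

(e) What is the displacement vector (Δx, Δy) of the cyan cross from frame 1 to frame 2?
(0.5, -1.6)

The cyan cross was at (3.3, 8.7) in frame 1 and (3.8, 7.1) in frame 2.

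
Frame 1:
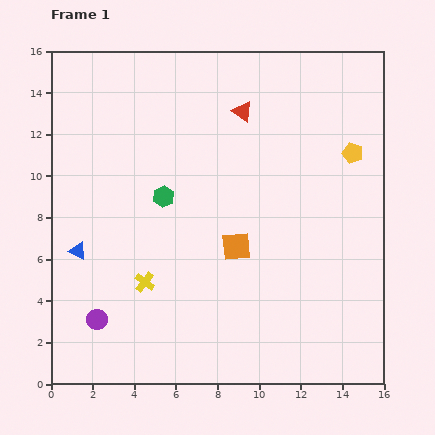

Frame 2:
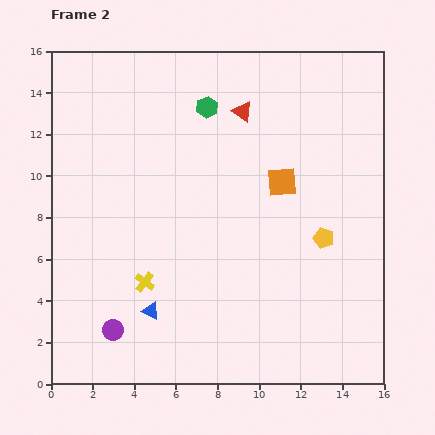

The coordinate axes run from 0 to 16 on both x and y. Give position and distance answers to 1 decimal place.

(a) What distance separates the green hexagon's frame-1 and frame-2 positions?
4.8

The green hexagon moved from (5.4, 9.0) to (7.5, 13.3), a distance of √(2.1² + 4.3²) ≈ 4.8.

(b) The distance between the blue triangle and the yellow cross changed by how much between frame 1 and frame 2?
-2.1

Distance in frame 1: 3.5. Distance in frame 2: 1.4.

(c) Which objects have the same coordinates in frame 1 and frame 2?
the yellow cross, the red triangle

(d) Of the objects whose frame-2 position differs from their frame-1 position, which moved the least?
the purple circle

(moved 0.9)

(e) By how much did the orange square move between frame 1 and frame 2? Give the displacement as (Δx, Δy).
(2.2, 3.1)

The orange square was at (8.9, 6.6) in frame 1 and (11.1, 9.7) in frame 2.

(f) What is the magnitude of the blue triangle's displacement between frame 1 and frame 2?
4.5

The blue triangle moved from (1.3, 6.4) to (4.8, 3.5), a distance of √(3.5² + 2.9²) ≈ 4.5.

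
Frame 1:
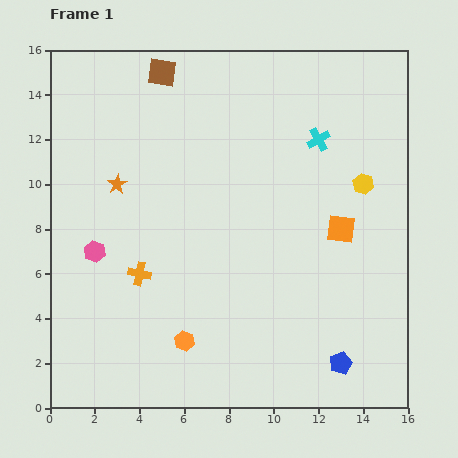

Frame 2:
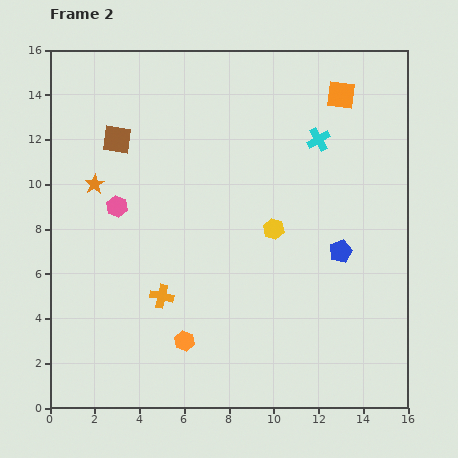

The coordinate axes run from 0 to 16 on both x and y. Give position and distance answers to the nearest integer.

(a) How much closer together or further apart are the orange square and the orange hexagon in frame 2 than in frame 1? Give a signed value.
+4

Distance in frame 1: 9. Distance in frame 2: 13.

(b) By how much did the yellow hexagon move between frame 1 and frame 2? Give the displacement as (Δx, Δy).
(-4, -2)

The yellow hexagon was at (14, 10) in frame 1 and (10, 8) in frame 2.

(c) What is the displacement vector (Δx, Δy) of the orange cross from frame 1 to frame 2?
(1, -1)

The orange cross was at (4, 6) in frame 1 and (5, 5) in frame 2.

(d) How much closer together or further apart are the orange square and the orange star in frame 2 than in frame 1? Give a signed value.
+2

Distance in frame 1: 10. Distance in frame 2: 12.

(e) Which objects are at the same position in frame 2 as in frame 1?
the orange hexagon, the cyan cross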